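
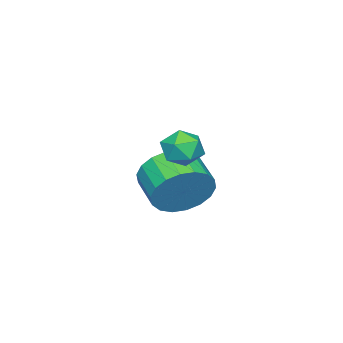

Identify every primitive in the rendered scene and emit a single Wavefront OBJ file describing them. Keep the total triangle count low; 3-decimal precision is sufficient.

v 1.417 -1.301 1.501
v 1.796 -1.322 0.908
v 1.004 -2.338 1.272
v 1.383 -2.359 0.679
v 1.706 -2.386 1.305
v 1.961 -1.745 1.446
v 0.839 -1.915 0.734
v 1.094 -1.274 0.875
v 1.439 -1.701 0.434
v 1.975 -1.992 0.787
v 0.825 -1.668 1.393
v 1.361 -1.959 1.746
v -1.369 -3.509 -2.22
v -0.658 -3.676 -1.452
v -1.359 -4.639 -1.012
v -2.071 -4.471 -1.78
v -0.956 -3.368 -1.254
v -1.657 -4.331 -0.814
v -1.335 -3.089 -1.248
v -2.037 -4.051 -0.807
v -1.722 -2.892 -1.433
v -2.423 -3.855 -0.993
v -2.038 -2.817 -1.775
v -2.74 -3.78 -1.335
v -2.223 -2.88 -2.205
v -2.924 -3.843 -1.765
v -2.238 -3.067 -2.638
v -2.939 -4.03 -2.197
v -2.081 -3.341 -2.988
v -2.782 -4.304 -2.548
v -1.783 -3.649 -3.186
v -2.484 -4.612 -2.746
v -1.403 -3.929 -3.193
v -2.105 -4.891 -2.752
v -1.017 -4.125 -3.007
v -1.718 -5.088 -2.567
v -0.7 -4.2 -2.665
v -1.402 -5.163 -2.225
v -0.516 -4.137 -2.235
v -1.217 -5.1 -1.795
v -0.501 -3.95 -1.803
v -1.202 -4.913 -1.362
f 1 12 6
f 1 6 2
f 1 2 8
f 1 8 11
f 1 11 12
f 2 6 10
f 6 12 5
f 12 11 3
f 11 8 7
f 8 2 9
f 4 10 5
f 4 5 3
f 4 3 7
f 4 7 9
f 4 9 10
f 5 10 6
f 3 5 12
f 7 3 11
f 9 7 8
f 10 9 2
f 14 13 17
f 14 17 15
f 15 17 18
f 15 18 16
f 17 13 19
f 17 19 18
f 18 19 20
f 18 20 16
f 19 13 21
f 19 21 20
f 20 21 22
f 20 22 16
f 21 13 23
f 21 23 22
f 22 23 24
f 22 24 16
f 23 13 25
f 23 25 24
f 24 25 26
f 24 26 16
f 25 13 27
f 25 27 26
f 26 27 28
f 26 28 16
f 27 13 29
f 27 29 28
f 28 29 30
f 28 30 16
f 29 13 31
f 29 31 30
f 30 31 32
f 30 32 16
f 31 13 33
f 31 33 32
f 32 33 34
f 32 34 16
f 33 13 35
f 33 35 34
f 34 35 36
f 34 36 16
f 35 13 37
f 35 37 36
f 36 37 38
f 36 38 16
f 37 13 39
f 37 39 38
f 38 39 40
f 38 40 16
f 39 13 41
f 39 41 40
f 40 41 42
f 40 42 16
f 41 13 14
f 41 14 42
f 42 14 15
f 42 15 16



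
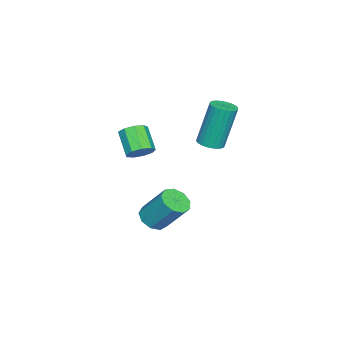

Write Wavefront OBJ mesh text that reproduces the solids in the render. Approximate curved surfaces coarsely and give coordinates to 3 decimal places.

v -0.736 -0.1 0.545
v -0.196 0.181 0.586
v -0.584 0.621 2.696
v -1.124 0.34 2.655
v -0.337 0.361 0.522
v -0.725 0.801 2.632
v -0.539 0.471 0.462
v -0.927 0.911 2.572
v -0.771 0.495 0.414
v -1.159 0.935 2.524
v -0.998 0.428 0.387
v -1.386 0.868 2.497
v -1.185 0.28 0.383
v -1.573 0.72 2.493
v -1.303 0.075 0.404
v -1.691 0.515 2.514
v -1.335 -0.157 0.447
v -1.723 0.283 2.557
v -1.276 -0.381 0.504
v -1.664 0.059 2.614
v -1.135 -0.561 0.568
v -1.523 -0.121 2.678
v -0.933 -0.671 0.628
v -1.321 -0.231 2.738
v -0.701 -0.695 0.676
v -1.089 -0.255 2.786
v -0.474 -0.628 0.703
v -0.862 -0.188 2.813
v -0.287 -0.48 0.707
v -0.675 -0.04 2.817
v -0.169 -0.275 0.686
v -0.557 0.165 2.796
v -0.137 -0.043 0.643
v -0.525 0.397 2.753
v 0.593 -2.129 -3.698
v 0.983 -1.663 -4.101
v 1.138 -0.584 -2.706
v 0.747 -1.051 -2.302
v 0.497 -1.551 -4.134
v 0.652 -0.473 -2.738
v 0.056 -1.71 -3.962
v 0.211 -0.632 -2.567
v -0.134 -2.065 -3.666
v 0.021 -0.987 -2.271
v 0.016 -2.45 -3.386
v 0.171 -1.372 -1.99
v 0.436 -2.685 -3.251
v 0.59 -1.606 -1.856
v 0.929 -2.659 -3.325
v 1.083 -1.581 -1.93
v 1.265 -2.386 -3.574
v 1.419 -1.308 -2.178
v 1.286 -1.992 -3.88
v 1.441 -0.914 -2.485
v 1.479 -2.326 0.7
v 1.841 -2.102 1.178
v 1.124 -2.73 2.017
v 0.761 -2.954 1.54
v 1.51 -1.827 1.1
v 0.792 -2.455 1.939
v 1.164 -1.786 0.835
v 0.446 -2.413 1.674
v 0.965 -1.997 0.507
v 0.248 -2.624 1.347
v 1.007 -2.362 0.27
v 0.289 -2.99 1.109
v 1.269 -2.711 0.234
v 0.552 -3.338 1.073
v 1.63 -2.879 0.416
v 0.912 -3.507 1.255
v 1.92 -2.789 0.731
v 1.202 -3.417 1.571
v 2.003 -2.482 1.032
v 1.286 -3.11 1.871
f 2 1 5
f 2 5 3
f 3 5 6
f 3 6 4
f 5 1 7
f 5 7 6
f 6 7 8
f 6 8 4
f 7 1 9
f 7 9 8
f 8 9 10
f 8 10 4
f 9 1 11
f 9 11 10
f 10 11 12
f 10 12 4
f 11 1 13
f 11 13 12
f 12 13 14
f 12 14 4
f 13 1 15
f 13 15 14
f 14 15 16
f 14 16 4
f 15 1 17
f 15 17 16
f 16 17 18
f 16 18 4
f 17 1 19
f 17 19 18
f 18 19 20
f 18 20 4
f 19 1 21
f 19 21 20
f 20 21 22
f 20 22 4
f 21 1 23
f 21 23 22
f 22 23 24
f 22 24 4
f 23 1 25
f 23 25 24
f 24 25 26
f 24 26 4
f 25 1 27
f 25 27 26
f 26 27 28
f 26 28 4
f 27 1 29
f 27 29 28
f 28 29 30
f 28 30 4
f 29 1 31
f 29 31 30
f 30 31 32
f 30 32 4
f 31 1 33
f 31 33 32
f 32 33 34
f 32 34 4
f 33 1 2
f 33 2 34
f 34 2 3
f 34 3 4
f 36 35 39
f 36 39 37
f 37 39 40
f 37 40 38
f 39 35 41
f 39 41 40
f 40 41 42
f 40 42 38
f 41 35 43
f 41 43 42
f 42 43 44
f 42 44 38
f 43 35 45
f 43 45 44
f 44 45 46
f 44 46 38
f 45 35 47
f 45 47 46
f 46 47 48
f 46 48 38
f 47 35 49
f 47 49 48
f 48 49 50
f 48 50 38
f 49 35 51
f 49 51 50
f 50 51 52
f 50 52 38
f 51 35 53
f 51 53 52
f 52 53 54
f 52 54 38
f 53 35 36
f 53 36 54
f 54 36 37
f 54 37 38
f 56 55 59
f 56 59 57
f 57 59 60
f 57 60 58
f 59 55 61
f 59 61 60
f 60 61 62
f 60 62 58
f 61 55 63
f 61 63 62
f 62 63 64
f 62 64 58
f 63 55 65
f 63 65 64
f 64 65 66
f 64 66 58
f 65 55 67
f 65 67 66
f 66 67 68
f 66 68 58
f 67 55 69
f 67 69 68
f 68 69 70
f 68 70 58
f 69 55 71
f 69 71 70
f 70 71 72
f 70 72 58
f 71 55 73
f 71 73 72
f 72 73 74
f 72 74 58
f 73 55 56
f 73 56 74
f 74 56 57
f 74 57 58



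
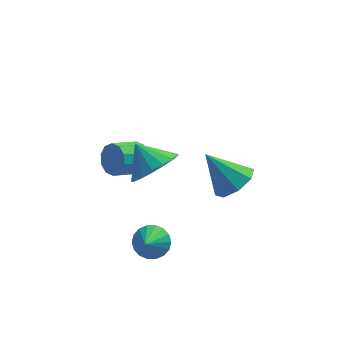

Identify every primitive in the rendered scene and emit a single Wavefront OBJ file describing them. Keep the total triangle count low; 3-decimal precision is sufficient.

v -1.363 -0.483 -3.426
v -0.709 -0.595 -3.334
v -1.597 -1.257 -2.694
v -0.769 -0.385 -3.132
v -0.947 -0.194 -2.987
v -1.207 -0.061 -2.93
v -1.499 -0.011 -2.971
v -1.763 -0.055 -3.101
v -1.948 -0.184 -3.297
v -2.017 -0.372 -3.517
v -1.957 -0.582 -3.72
v -1.779 -0.773 -3.865
v -1.518 -0.906 -3.922
v -1.227 -0.956 -3.881
v -0.963 -0.912 -3.75
v -0.778 -0.783 -3.555
v -1.694 3.845 -3.001
v -1.296 3.616 -2.512
v -2.169 3.087 -2.051
v -2.566 3.315 -2.539
v -1.453 3.98 -2.391
v -2.325 3.45 -1.929
v -1.701 4.292 -2.502
v -2.573 3.762 -2.04
v -1.947 4.433 -2.804
v -2.819 3.904 -2.342
v -2.096 4.35 -3.181
v -2.968 3.82 -2.719
v -2.091 4.073 -3.489
v -2.964 3.544 -3.028
v -1.935 3.71 -3.611
v -2.807 3.18 -3.149
v -1.687 3.398 -3.5
v -2.559 2.868 -3.038
v -1.441 3.256 -3.198
v -2.313 2.727 -2.736
v -1.292 3.34 -2.821
v -2.164 2.81 -2.359
v -1.209 -0.243 0.464
v -0.618 -0.485 1.153
v -1.831 0.383 1.216
v -0.44 -0.107 0.987
v -0.438 0.24 0.7
v -0.612 0.476 0.359
v -0.923 0.548 0.043
v -1.3 0.438 -0.178
v -1.656 0.173 -0.251
v -1.909 -0.188 -0.161
v -2.002 -0.561 0.072
v -1.913 -0.862 0.395
v -1.663 -1.02 0.734
v -1.309 -1.001 1.011
v -0.932 -0.807 1.162
v 1.448 0.256 -0.965
v 2.106 0.496 -0.518
v 0.492 0.664 0.225
v 1.867 0.967 -0.872
v 1.383 1.022 -1.279
v 0.937 0.628 -1.503
v 0.791 0.017 -1.411
v 1.029 -0.454 -1.058
v 1.513 -0.509 -0.651
v 1.959 -0.116 -0.427
f 2 1 4
f 2 4 3
f 4 1 5
f 4 5 3
f 5 1 6
f 5 6 3
f 6 1 7
f 6 7 3
f 7 1 8
f 7 8 3
f 8 1 9
f 8 9 3
f 9 1 10
f 9 10 3
f 10 1 11
f 10 11 3
f 11 1 12
f 11 12 3
f 12 1 13
f 12 13 3
f 13 1 14
f 13 14 3
f 14 1 15
f 14 15 3
f 15 1 16
f 15 16 3
f 16 1 2
f 16 2 3
f 18 17 21
f 18 21 19
f 19 21 22
f 19 22 20
f 21 17 23
f 21 23 22
f 22 23 24
f 22 24 20
f 23 17 25
f 23 25 24
f 24 25 26
f 24 26 20
f 25 17 27
f 25 27 26
f 26 27 28
f 26 28 20
f 27 17 29
f 27 29 28
f 28 29 30
f 28 30 20
f 29 17 31
f 29 31 30
f 30 31 32
f 30 32 20
f 31 17 33
f 31 33 32
f 32 33 34
f 32 34 20
f 33 17 35
f 33 35 34
f 34 35 36
f 34 36 20
f 35 17 37
f 35 37 36
f 36 37 38
f 36 38 20
f 37 17 18
f 37 18 38
f 38 18 19
f 38 19 20
f 40 39 42
f 40 42 41
f 42 39 43
f 42 43 41
f 43 39 44
f 43 44 41
f 44 39 45
f 44 45 41
f 45 39 46
f 45 46 41
f 46 39 47
f 46 47 41
f 47 39 48
f 47 48 41
f 48 39 49
f 48 49 41
f 49 39 50
f 49 50 41
f 50 39 51
f 50 51 41
f 51 39 52
f 51 52 41
f 52 39 53
f 52 53 41
f 53 39 40
f 53 40 41
f 55 54 57
f 55 57 56
f 57 54 58
f 57 58 56
f 58 54 59
f 58 59 56
f 59 54 60
f 59 60 56
f 60 54 61
f 60 61 56
f 61 54 62
f 61 62 56
f 62 54 63
f 62 63 56
f 63 54 55
f 63 55 56



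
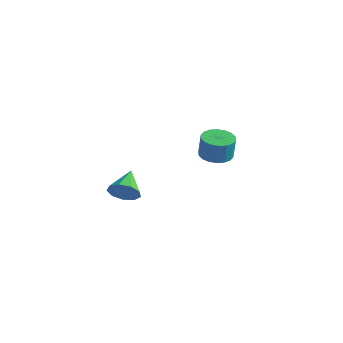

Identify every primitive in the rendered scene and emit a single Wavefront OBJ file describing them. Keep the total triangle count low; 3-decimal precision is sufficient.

v -3.183 -3.876 -2.582
v -2.759 -3.919 -1.978
v -3.737 -2.784 -2.118
v -2.524 -3.648 -2.336
v -2.598 -3.484 -2.809
v -2.946 -3.504 -3.176
v -3.405 -3.698 -3.266
v -3.76 -3.976 -3.035
v -3.845 -4.207 -2.593
v -3.621 -4.284 -2.146
v -3.192 -4.17 -1.903
v -3.029 2.015 -3.507
v -2.348 2.39 -3.574
v -2.29 2.479 -2.479
v -2.971 2.105 -2.413
v -2.579 2.648 -3.583
v -2.522 2.738 -2.488
v -2.9 2.782 -3.577
v -2.843 2.871 -2.482
v -3.246 2.763 -3.557
v -3.189 2.852 -2.462
v -3.549 2.596 -3.528
v -3.492 2.685 -2.433
v -3.749 2.314 -3.494
v -3.692 2.404 -2.399
v -3.806 1.973 -3.463
v -3.749 2.063 -2.368
v -3.71 1.641 -3.441
v -3.652 1.73 -2.346
v -3.478 1.382 -3.432
v -3.421 1.472 -2.337
v -3.157 1.249 -3.438
v -3.1 1.338 -2.343
v -2.811 1.268 -3.458
v -2.754 1.357 -2.363
v -2.508 1.435 -3.487
v -2.451 1.524 -2.392
v -2.308 1.716 -3.521
v -2.251 1.806 -2.426
v -2.251 2.057 -3.552
v -2.194 2.147 -2.457
f 2 1 4
f 2 4 3
f 4 1 5
f 4 5 3
f 5 1 6
f 5 6 3
f 6 1 7
f 6 7 3
f 7 1 8
f 7 8 3
f 8 1 9
f 8 9 3
f 9 1 10
f 9 10 3
f 10 1 11
f 10 11 3
f 11 1 2
f 11 2 3
f 13 12 16
f 13 16 14
f 14 16 17
f 14 17 15
f 16 12 18
f 16 18 17
f 17 18 19
f 17 19 15
f 18 12 20
f 18 20 19
f 19 20 21
f 19 21 15
f 20 12 22
f 20 22 21
f 21 22 23
f 21 23 15
f 22 12 24
f 22 24 23
f 23 24 25
f 23 25 15
f 24 12 26
f 24 26 25
f 25 26 27
f 25 27 15
f 26 12 28
f 26 28 27
f 27 28 29
f 27 29 15
f 28 12 30
f 28 30 29
f 29 30 31
f 29 31 15
f 30 12 32
f 30 32 31
f 31 32 33
f 31 33 15
f 32 12 34
f 32 34 33
f 33 34 35
f 33 35 15
f 34 12 36
f 34 36 35
f 35 36 37
f 35 37 15
f 36 12 38
f 36 38 37
f 37 38 39
f 37 39 15
f 38 12 40
f 38 40 39
f 39 40 41
f 39 41 15
f 40 12 13
f 40 13 41
f 41 13 14
f 41 14 15



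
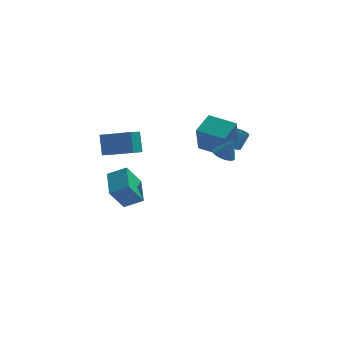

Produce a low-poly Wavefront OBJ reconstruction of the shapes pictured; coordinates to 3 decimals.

v 2.64 1.672 1.203
v 3.15 1.635 0.89
v 3.691 2.37 1.685
v 3.18 2.408 1.997
v 2.956 1.921 0.758
v 3.497 2.656 1.552
v 2.64 2.113 0.795
v 3.181 2.848 1.59
v 2.325 2.136 0.988
v 2.866 2.871 1.783
v 2.129 1.982 1.263
v 2.67 2.717 2.058
v 2.129 1.71 1.515
v 2.67 2.445 2.31
v 2.323 1.424 1.648
v 2.864 2.159 2.442
v 2.639 1.232 1.61
v 3.18 1.967 2.405
v 2.954 1.209 1.417
v 3.495 1.944 2.212
v 3.15 1.363 1.142
v 3.691 2.098 1.937
v 2.153 -0.636 1.491
v 1.976 -1.561 3.368
v 0.6 0.232 1.772
v 0.423 -0.694 3.649
v 2.937 0.554 2.151
v 2.76 -0.372 4.028
v 1.384 1.421 2.432
v 1.207 0.496 4.309
v -3.399 2.504 -2.594
v -3.52 4.347 -1.881
v -4.592 2.662 -3.205
v -4.713 4.505 -2.492
v -2.527 3.155 -4.128
v -2.648 4.998 -3.415
v -3.72 3.313 -4.739
v -3.841 5.156 -4.026
v -3.186 -4.311 3.734
v -3.311 -3.65 5.007
v -4.916 -3.536 3.162
v -5.041 -2.874 4.435
v -2.679 -3.466 3.345
v -2.804 -2.804 4.618
v -4.409 -2.69 2.773
v -4.534 -2.029 4.046
v 1.875 -2.774 2.716
v 2.516 -2.64 2.416
v 2.445 -2.846 3.904
v 2.407 -2.347 2.486
v 2.192 -2.138 2.602
v 1.915 -2.056 2.74
v 1.63 -2.116 2.873
v 1.393 -2.306 2.975
v 1.252 -2.589 3.026
v 1.234 -2.909 3.015
v 1.343 -3.202 2.945
v 1.557 -3.411 2.83
v 1.835 -3.493 2.692
v 2.12 -3.433 2.559
v 2.356 -3.243 2.457
v 2.498 -2.96 2.406
f 2 1 5
f 2 5 3
f 3 5 6
f 3 6 4
f 5 1 7
f 5 7 6
f 6 7 8
f 6 8 4
f 7 1 9
f 7 9 8
f 8 9 10
f 8 10 4
f 9 1 11
f 9 11 10
f 10 11 12
f 10 12 4
f 11 1 13
f 11 13 12
f 12 13 14
f 12 14 4
f 13 1 15
f 13 15 14
f 14 15 16
f 14 16 4
f 15 1 17
f 15 17 16
f 16 17 18
f 16 18 4
f 17 1 19
f 17 19 18
f 18 19 20
f 18 20 4
f 19 1 21
f 19 21 20
f 20 21 22
f 20 22 4
f 21 1 2
f 21 2 22
f 22 2 3
f 22 3 4
f 24 26 23
f 27 24 23
f 23 26 25
f 25 27 23
f 24 30 26
f 28 24 27
f 28 30 24
f 26 30 25
f 29 27 25
f 25 30 29
f 29 28 27
f 30 28 29
f 32 34 31
f 35 32 31
f 31 34 33
f 33 35 31
f 32 38 34
f 36 32 35
f 36 38 32
f 34 38 33
f 37 35 33
f 33 38 37
f 37 36 35
f 38 36 37
f 40 42 39
f 43 40 39
f 39 42 41
f 41 43 39
f 40 46 42
f 44 40 43
f 44 46 40
f 42 46 41
f 45 43 41
f 41 46 45
f 45 44 43
f 46 44 45
f 48 47 50
f 48 50 49
f 50 47 51
f 50 51 49
f 51 47 52
f 51 52 49
f 52 47 53
f 52 53 49
f 53 47 54
f 53 54 49
f 54 47 55
f 54 55 49
f 55 47 56
f 55 56 49
f 56 47 57
f 56 57 49
f 57 47 58
f 57 58 49
f 58 47 59
f 58 59 49
f 59 47 60
f 59 60 49
f 60 47 61
f 60 61 49
f 61 47 62
f 61 62 49
f 62 47 48
f 62 48 49



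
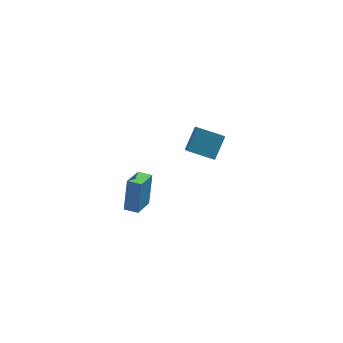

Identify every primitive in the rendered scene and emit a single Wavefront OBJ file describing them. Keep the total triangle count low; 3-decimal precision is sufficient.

v -3.896 -4.635 -0.052
v -3.645 -3.938 1.881
v -3.202 -3.394 -0.589
v -2.951 -2.697 1.344
v -3.129 -5.043 -0.004
v -2.878 -4.346 1.929
v -2.435 -3.802 -0.541
v -2.184 -3.105 1.392
v 1.918 3.272 -4.169
v 1.998 2.638 -3.64
v 0.28 3.635 -3.49
v 0.36 3.001 -2.96
v 2.64 4.339 -3
v 2.72 3.705 -2.47
v 1.002 4.702 -2.32
v 1.082 4.068 -1.791
f 2 4 1
f 5 2 1
f 1 4 3
f 3 5 1
f 2 8 4
f 6 2 5
f 6 8 2
f 4 8 3
f 7 5 3
f 3 8 7
f 7 6 5
f 8 6 7
f 10 12 9
f 13 10 9
f 9 12 11
f 11 13 9
f 10 16 12
f 14 10 13
f 14 16 10
f 12 16 11
f 15 13 11
f 11 16 15
f 15 14 13
f 16 14 15



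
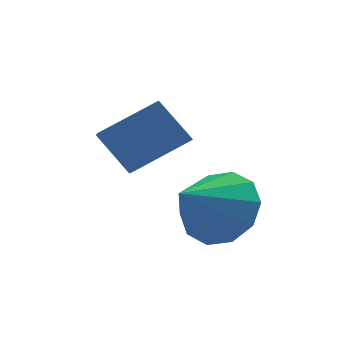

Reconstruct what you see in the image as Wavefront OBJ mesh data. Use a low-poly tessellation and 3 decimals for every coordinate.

v 0.417 -0.415 4.095
v 1.638 -0.017 4.789
v 0.391 0.42 3.663
v 1.612 0.817 4.357
v 1.068 -0.857 3.203
v 2.289 -0.46 3.897
v 1.042 -0.023 2.771
v 2.263 0.375 3.465
v 2.738 -1.679 2.588
v 3.311 -2.403 2.482
v 1.902 -2.461 3.412
v 3.485 -2.105 2.942
v 3.373 -1.644 3.266
v 3.019 -1.196 3.331
v 2.557 -0.933 3.113
v 2.164 -0.955 2.694
v 1.99 -1.253 2.234
v 2.102 -1.714 1.91
v 2.457 -2.162 1.845
v 2.918 -2.425 2.063
f 2 4 1
f 5 2 1
f 1 4 3
f 3 5 1
f 2 8 4
f 6 2 5
f 6 8 2
f 4 8 3
f 7 5 3
f 3 8 7
f 7 6 5
f 8 6 7
f 10 9 12
f 10 12 11
f 12 9 13
f 12 13 11
f 13 9 14
f 13 14 11
f 14 9 15
f 14 15 11
f 15 9 16
f 15 16 11
f 16 9 17
f 16 17 11
f 17 9 18
f 17 18 11
f 18 9 19
f 18 19 11
f 19 9 20
f 19 20 11
f 20 9 10
f 20 10 11



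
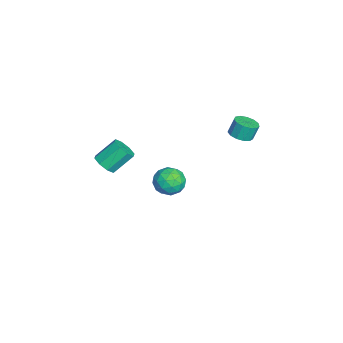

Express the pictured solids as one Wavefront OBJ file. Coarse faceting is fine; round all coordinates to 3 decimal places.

v 1.23 0.264 -1.194
v 1.897 0.376 -1.9
v 1.123 -1.276 -1.54
v 1.79 -1.164 -2.246
v 2.052 -1.083 -1.307
v 2.119 -0.131 -1.093
v 0.901 -0.769 -2.347
v 0.968 0.183 -2.133
v 1.695 -0.263 -2.612
v 2.406 -0.456 -1.97
v 0.614 -0.444 -1.47
v 1.325 -0.637 -0.828
v 1.573 0.455 -1.517
v 1.447 -1.355 -1.923
v 1.601 -1.307 -1.371
v 1.994 -1.242 -1.786
v 1.703 0.157 -1.043
v 2.095 0.223 -1.457
v 2.186 -0.634 -1.109
v 0.925 -1.123 -1.983
v 1.317 -1.057 -2.397
v 1.026 0.342 -1.654
v 1.419 0.407 -2.069
v 0.834 -0.266 -2.331
v 1.846 0.146 -2.35
v 1.783 -0.76 -2.553
v 1.261 -0.528 -2.613
v 1.3 0.032 -2.487
v 2.264 0.032 -1.972
v 2.201 -0.874 -2.176
v 2.355 -0.826 -1.624
v 2.394 -0.266 -1.498
v 2.145 -0.344 -2.391
v 0.819 -0.026 -1.264
v 0.756 -0.932 -1.468
v 0.626 -0.634 -1.942
v 0.665 -0.074 -1.816
v 1.237 -0.14 -0.887
v 1.174 -1.046 -1.09
v 1.72 -0.932 -0.953
v 1.759 -0.372 -0.827
v 0.875 -0.556 -1.049
v -3.893 3.472 -1.953
v -3.145 3.648 -1.9
v -3.299 4.004 -0.914
v -4.047 3.828 -0.967
v -3.343 4.001 -2.058
v -3.497 4.356 -1.071
v -3.715 4.185 -2.183
v -3.869 4.541 -1.196
v -4.144 4.144 -2.234
v -4.298 4.499 -1.248
v -4.493 3.889 -2.197
v -4.647 4.244 -1.21
v -4.652 3.502 -2.082
v -4.805 3.857 -1.095
v -4.57 3.105 -1.926
v -4.723 3.461 -0.94
v -4.273 2.825 -1.779
v -4.426 3.181 -0.793
v -3.855 2.751 -1.687
v -4.009 3.106 -0.701
v -3.45 2.905 -1.68
v -3.603 3.261 -0.693
v -3.185 3.24 -1.759
v -3.339 3.595 -0.773
v -3.174 -4.24 -4.084
v -2.571 -4.487 -3.602
v -3.003 -3.347 -2.475
v -3.606 -3.1 -2.956
v -2.395 -4.036 -3.99
v -2.828 -2.897 -2.863
v -2.676 -3.705 -4.433
v -3.108 -2.566 -3.306
v -3.248 -3.687 -4.671
v -3.68 -2.547 -3.544
v -3.777 -3.993 -4.565
v -4.209 -2.853 -3.438
v -3.952 -4.443 -4.177
v -4.385 -3.304 -3.05
v -3.672 -4.774 -3.734
v -4.104 -3.635 -2.607
v -3.1 -4.793 -3.496
v -3.532 -3.653 -2.369
f 1 38 17
f 38 12 41
f 17 41 6
f 38 41 17
f 1 17 13
f 17 6 18
f 13 18 2
f 17 18 13
f 1 13 22
f 13 2 23
f 22 23 8
f 13 23 22
f 1 22 34
f 22 8 37
f 34 37 11
f 22 37 34
f 1 34 38
f 34 11 42
f 38 42 12
f 34 42 38
f 2 18 29
f 18 6 32
f 29 32 10
f 18 32 29
f 6 41 19
f 41 12 40
f 19 40 5
f 41 40 19
f 12 42 39
f 42 11 35
f 39 35 3
f 42 35 39
f 11 37 36
f 37 8 24
f 36 24 7
f 37 24 36
f 8 23 28
f 23 2 25
f 28 25 9
f 23 25 28
f 4 30 16
f 30 10 31
f 16 31 5
f 30 31 16
f 4 16 14
f 16 5 15
f 14 15 3
f 16 15 14
f 4 14 21
f 14 3 20
f 21 20 7
f 14 20 21
f 4 21 26
f 21 7 27
f 26 27 9
f 21 27 26
f 4 26 30
f 26 9 33
f 30 33 10
f 26 33 30
f 5 31 19
f 31 10 32
f 19 32 6
f 31 32 19
f 3 15 39
f 15 5 40
f 39 40 12
f 15 40 39
f 7 20 36
f 20 3 35
f 36 35 11
f 20 35 36
f 9 27 28
f 27 7 24
f 28 24 8
f 27 24 28
f 10 33 29
f 33 9 25
f 29 25 2
f 33 25 29
f 44 43 47
f 44 47 45
f 45 47 48
f 45 48 46
f 47 43 49
f 47 49 48
f 48 49 50
f 48 50 46
f 49 43 51
f 49 51 50
f 50 51 52
f 50 52 46
f 51 43 53
f 51 53 52
f 52 53 54
f 52 54 46
f 53 43 55
f 53 55 54
f 54 55 56
f 54 56 46
f 55 43 57
f 55 57 56
f 56 57 58
f 56 58 46
f 57 43 59
f 57 59 58
f 58 59 60
f 58 60 46
f 59 43 61
f 59 61 60
f 60 61 62
f 60 62 46
f 61 43 63
f 61 63 62
f 62 63 64
f 62 64 46
f 63 43 65
f 63 65 64
f 64 65 66
f 64 66 46
f 65 43 44
f 65 44 66
f 66 44 45
f 66 45 46
f 68 67 71
f 68 71 69
f 69 71 72
f 69 72 70
f 71 67 73
f 71 73 72
f 72 73 74
f 72 74 70
f 73 67 75
f 73 75 74
f 74 75 76
f 74 76 70
f 75 67 77
f 75 77 76
f 76 77 78
f 76 78 70
f 77 67 79
f 77 79 78
f 78 79 80
f 78 80 70
f 79 67 81
f 79 81 80
f 80 81 82
f 80 82 70
f 81 67 83
f 81 83 82
f 82 83 84
f 82 84 70
f 83 67 68
f 83 68 84
f 84 68 69
f 84 69 70



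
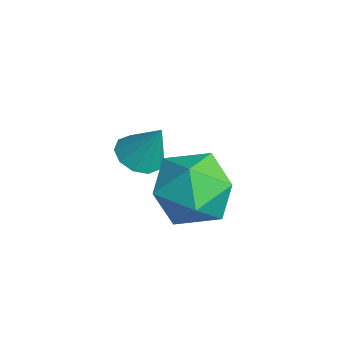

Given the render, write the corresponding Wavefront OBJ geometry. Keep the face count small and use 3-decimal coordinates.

v 0.387 4.826 -2.522
v 1.228 4.46 -1.735
v -0.228 2.98 -2.725
v 0.613 2.614 -1.938
v -0.322 3.279 -1.557
v 0.058 4.42 -1.432
v 0.942 3.02 -3.028
v 1.322 4.161 -2.903
v 1.571 3.343 -2.048
v 0.79 3.503 -1.138
v 0.21 3.937 -3.322
v -0.571 4.097 -2.412
v -1.978 3.297 -2.756
v -1.474 3.676 -3.084
v -1.522 3.743 -1.544
v -1.83 3.93 -3.044
v -2.242 3.942 -2.894
v -2.553 3.708 -2.691
v -2.644 3.317 -2.513
v -2.481 2.919 -2.429
v -2.125 2.665 -2.469
v -1.713 2.653 -2.619
v -1.402 2.887 -2.822
v -1.311 3.278 -3
f 1 12 6
f 1 6 2
f 1 2 8
f 1 8 11
f 1 11 12
f 2 6 10
f 6 12 5
f 12 11 3
f 11 8 7
f 8 2 9
f 4 10 5
f 4 5 3
f 4 3 7
f 4 7 9
f 4 9 10
f 5 10 6
f 3 5 12
f 7 3 11
f 9 7 8
f 10 9 2
f 14 13 16
f 14 16 15
f 16 13 17
f 16 17 15
f 17 13 18
f 17 18 15
f 18 13 19
f 18 19 15
f 19 13 20
f 19 20 15
f 20 13 21
f 20 21 15
f 21 13 22
f 21 22 15
f 22 13 23
f 22 23 15
f 23 13 24
f 23 24 15
f 24 13 14
f 24 14 15



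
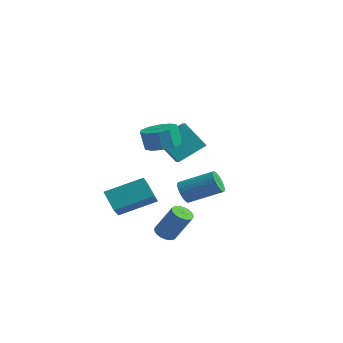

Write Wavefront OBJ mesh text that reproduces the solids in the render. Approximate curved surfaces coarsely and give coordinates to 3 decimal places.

v 3.139 -3.251 3.336
v 3.959 -2.924 3.556
v 3.701 -2.981 4.603
v 2.881 -3.309 4.384
v 3.609 -2.488 3.494
v 3.351 -2.546 4.541
v 3.079 -2.344 3.372
v 2.821 -2.401 4.419
v 2.572 -2.546 3.236
v 2.315 -2.604 4.283
v 2.282 -3.018 3.138
v 2.024 -3.076 4.186
v 2.319 -3.579 3.117
v 2.061 -3.636 4.164
v 2.669 -4.014 3.179
v 2.411 -4.072 4.226
v 3.199 -4.159 3.301
v 2.941 -4.216 4.348
v 3.705 -3.956 3.437
v 3.448 -4.014 4.484
v 3.996 -3.484 3.534
v 3.738 -3.542 4.582
v -1.17 -2.486 -1.63
v -0.448 -3.577 -0.674
v 0.064 -0.962 -0.822
v 0.785 -2.053 0.134
v -0.305 -2.707 -2.534
v 0.416 -3.798 -1.578
v 0.928 -1.183 -1.726
v 1.65 -2.274 -0.77
v -0.012 1.818 -2.427
v 0.388 1.731 -3.007
v 1.852 2.774 -2.153
v 1.452 2.862 -1.573
v 0.255 1.967 -3.067
v 1.72 3.01 -2.214
v 0.082 2.18 -3.03
v 1.547 3.223 -2.177
v -0.105 2.338 -2.902
v 1.359 3.381 -2.049
v -0.279 2.417 -2.701
v 1.186 3.46 -1.848
v -0.412 2.405 -2.458
v 1.053 3.448 -1.605
v -0.484 2.303 -2.21
v 0.981 3.346 -1.357
v -0.484 2.128 -1.996
v 0.981 3.171 -1.143
v -0.412 1.906 -1.847
v 1.052 2.949 -0.993
v -0.28 1.67 -1.786
v 1.185 2.713 -0.933
v -0.107 1.457 -1.823
v 1.358 2.5 -0.97
v 0.081 1.299 -1.951
v 1.545 2.342 -1.098
v 0.254 1.22 -2.152
v 1.719 2.263 -1.299
v 0.387 1.232 -2.395
v 1.852 2.275 -1.542
v 0.459 1.334 -2.643
v 1.924 2.377 -1.79
v 0.459 1.509 -2.857
v 1.924 2.552 -2.004
v 0.466 -0.68 2.193
v 1.107 0.648 3.078
v -0.208 -0.107 1.821
v 0.433 1.221 2.706
v 1.527 -0.301 0.854
v 2.168 1.027 1.739
v 0.853 0.272 0.482
v 1.494 1.6 1.367
v 2.072 -1.946 -3.289
v 2.59 -2.098 -3.551
v 3.465 -1.806 -1.994
v 2.948 -1.654 -1.731
v 2.572 -1.814 -3.594
v 3.447 -1.522 -2.037
v 2.439 -1.561 -3.567
v 3.314 -1.269 -2.01
v 2.222 -1.396 -3.476
v 3.098 -1.104 -1.919
v 1.971 -1.357 -3.342
v 2.846 -1.065 -1.785
v 1.743 -1.453 -3.196
v 2.619 -1.161 -1.639
v 1.591 -1.662 -3.071
v 2.466 -1.37 -1.514
v 1.549 -1.936 -2.996
v 2.424 -1.644 -1.439
v 1.626 -2.212 -2.988
v 2.502 -1.92 -1.431
v 1.806 -2.427 -3.049
v 2.682 -2.135 -1.492
v 2.047 -2.532 -3.165
v 2.923 -2.241 -1.607
v 2.294 -2.503 -3.309
v 3.169 -2.211 -1.752
v 2.49 -2.346 -3.448
v 3.365 -2.054 -1.891
f 2 1 5
f 2 5 3
f 3 5 6
f 3 6 4
f 5 1 7
f 5 7 6
f 6 7 8
f 6 8 4
f 7 1 9
f 7 9 8
f 8 9 10
f 8 10 4
f 9 1 11
f 9 11 10
f 10 11 12
f 10 12 4
f 11 1 13
f 11 13 12
f 12 13 14
f 12 14 4
f 13 1 15
f 13 15 14
f 14 15 16
f 14 16 4
f 15 1 17
f 15 17 16
f 16 17 18
f 16 18 4
f 17 1 19
f 17 19 18
f 18 19 20
f 18 20 4
f 19 1 21
f 19 21 20
f 20 21 22
f 20 22 4
f 21 1 2
f 21 2 22
f 22 2 3
f 22 3 4
f 24 26 23
f 27 24 23
f 23 26 25
f 25 27 23
f 24 30 26
f 28 24 27
f 28 30 24
f 26 30 25
f 29 27 25
f 25 30 29
f 29 28 27
f 30 28 29
f 32 31 35
f 32 35 33
f 33 35 36
f 33 36 34
f 35 31 37
f 35 37 36
f 36 37 38
f 36 38 34
f 37 31 39
f 37 39 38
f 38 39 40
f 38 40 34
f 39 31 41
f 39 41 40
f 40 41 42
f 40 42 34
f 41 31 43
f 41 43 42
f 42 43 44
f 42 44 34
f 43 31 45
f 43 45 44
f 44 45 46
f 44 46 34
f 45 31 47
f 45 47 46
f 46 47 48
f 46 48 34
f 47 31 49
f 47 49 48
f 48 49 50
f 48 50 34
f 49 31 51
f 49 51 50
f 50 51 52
f 50 52 34
f 51 31 53
f 51 53 52
f 52 53 54
f 52 54 34
f 53 31 55
f 53 55 54
f 54 55 56
f 54 56 34
f 55 31 57
f 55 57 56
f 56 57 58
f 56 58 34
f 57 31 59
f 57 59 58
f 58 59 60
f 58 60 34
f 59 31 61
f 59 61 60
f 60 61 62
f 60 62 34
f 61 31 63
f 61 63 62
f 62 63 64
f 62 64 34
f 63 31 32
f 63 32 64
f 64 32 33
f 64 33 34
f 66 68 65
f 69 66 65
f 65 68 67
f 67 69 65
f 66 72 68
f 70 66 69
f 70 72 66
f 68 72 67
f 71 69 67
f 67 72 71
f 71 70 69
f 72 70 71
f 74 73 77
f 74 77 75
f 75 77 78
f 75 78 76
f 77 73 79
f 77 79 78
f 78 79 80
f 78 80 76
f 79 73 81
f 79 81 80
f 80 81 82
f 80 82 76
f 81 73 83
f 81 83 82
f 82 83 84
f 82 84 76
f 83 73 85
f 83 85 84
f 84 85 86
f 84 86 76
f 85 73 87
f 85 87 86
f 86 87 88
f 86 88 76
f 87 73 89
f 87 89 88
f 88 89 90
f 88 90 76
f 89 73 91
f 89 91 90
f 90 91 92
f 90 92 76
f 91 73 93
f 91 93 92
f 92 93 94
f 92 94 76
f 93 73 95
f 93 95 94
f 94 95 96
f 94 96 76
f 95 73 97
f 95 97 96
f 96 97 98
f 96 98 76
f 97 73 99
f 97 99 98
f 98 99 100
f 98 100 76
f 99 73 74
f 99 74 100
f 100 74 75
f 100 75 76



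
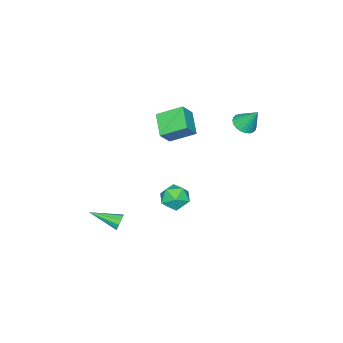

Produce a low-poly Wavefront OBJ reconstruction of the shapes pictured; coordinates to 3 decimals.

v 3.147 -1.404 -4.281
v 3.476 -1.41 -4.734
v 3.893 -3.036 -3.719
v 3.653 -1.23 -4.446
v 3.594 -1.131 -4.081
v 3.326 -1.16 -3.809
v 2.974 -1.303 -3.758
v 2.703 -1.493 -3.951
v 2.641 -1.642 -4.299
v 2.815 -1.679 -4.638
v 3.145 -1.587 -4.81
v -0 0.674 -2.309
v 0.894 0.824 -2.702
v -0.394 -0.244 -3.558
v 0.5 -0.094 -3.951
v 0.406 -0.637 -3.131
v 0.65 -0.07 -2.359
v -0.15 0.65 -3.901
v 0.094 1.217 -3.129
v 0.802 0.81 -3.686
v 1.145 0.014 -3.21
v -0.645 0.566 -3.05
v -0.302 -0.23 -2.574
v -1.976 3.434 3.315
v -1.629 4.009 2.958
v -2.044 4.266 4.585
v -1.914 4.07 2.902
v -2.208 4.034 2.91
v -2.467 3.907 2.979
v -2.651 3.709 3.099
v -2.733 3.468 3.252
v -2.699 3.222 3.415
v -2.555 3.009 3.562
v -2.323 2.86 3.672
v -2.038 2.799 3.727
v -1.744 2.834 3.719
v -1.485 2.961 3.65
v -1.301 3.16 3.53
v -1.219 3.401 3.377
v -1.253 3.646 3.215
v -1.397 3.86 3.067
v -1.815 -0.047 2.853
v -1.037 -0.133 3.749
v -0.806 1.005 2.079
v -0.028 0.919 2.975
v -1.052 -1.359 2.065
v -0.274 -1.445 2.961
v -0.043 -0.307 1.291
v 0.735 -0.393 2.187
f 2 1 4
f 2 4 3
f 4 1 5
f 4 5 3
f 5 1 6
f 5 6 3
f 6 1 7
f 6 7 3
f 7 1 8
f 7 8 3
f 8 1 9
f 8 9 3
f 9 1 10
f 9 10 3
f 10 1 11
f 10 11 3
f 11 1 2
f 11 2 3
f 12 23 17
f 12 17 13
f 12 13 19
f 12 19 22
f 12 22 23
f 13 17 21
f 17 23 16
f 23 22 14
f 22 19 18
f 19 13 20
f 15 21 16
f 15 16 14
f 15 14 18
f 15 18 20
f 15 20 21
f 16 21 17
f 14 16 23
f 18 14 22
f 20 18 19
f 21 20 13
f 25 24 27
f 25 27 26
f 27 24 28
f 27 28 26
f 28 24 29
f 28 29 26
f 29 24 30
f 29 30 26
f 30 24 31
f 30 31 26
f 31 24 32
f 31 32 26
f 32 24 33
f 32 33 26
f 33 24 34
f 33 34 26
f 34 24 35
f 34 35 26
f 35 24 36
f 35 36 26
f 36 24 37
f 36 37 26
f 37 24 38
f 37 38 26
f 38 24 39
f 38 39 26
f 39 24 40
f 39 40 26
f 40 24 41
f 40 41 26
f 41 24 25
f 41 25 26
f 43 45 42
f 46 43 42
f 42 45 44
f 44 46 42
f 43 49 45
f 47 43 46
f 47 49 43
f 45 49 44
f 48 46 44
f 44 49 48
f 48 47 46
f 49 47 48



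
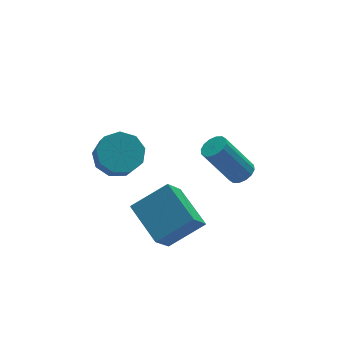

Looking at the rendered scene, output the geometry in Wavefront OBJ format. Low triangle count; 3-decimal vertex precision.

v -0.187 -1.306 0.088
v 0.164 -0.812 0.156
v -0.862 -0.32 1.861
v -1.213 -0.814 1.792
v -0.08 -0.715 -0.019
v -1.106 -0.223 1.686
v -0.353 -0.776 -0.165
v -1.379 -0.284 1.54
v -0.581 -0.98 -0.244
v -1.608 -0.488 1.461
v -0.704 -1.27 -0.234
v -1.73 -0.778 1.471
v -0.688 -1.571 -0.138
v -1.714 -1.079 1.567
v -0.538 -1.8 0.019
v -1.564 -1.308 1.724
v -0.294 -1.897 0.194
v -1.32 -1.405 1.899
v -0.021 -1.836 0.34
v -1.047 -1.344 2.045
v 0.208 -1.632 0.419
v -0.819 -1.14 2.124
v 0.33 -1.342 0.409
v -0.696 -0.85 2.114
v 0.314 -1.041 0.313
v -0.712 -0.549 2.018
v -3.782 2.953 -1.073
v -2.92 3.373 -0.696
v -2.976 2.766 0.109
v -3.838 2.347 -0.267
v -3.482 3.73 -0.467
v -3.538 3.123 0.339
v -4.184 3.724 -0.52
v -4.241 3.117 0.285
v -4.699 3.357 -0.833
v -4.755 2.75 -0.027
v -4.784 2.801 -1.257
v -4.84 2.195 -0.452
v -4.4 2.317 -1.595
v -4.456 1.71 -0.79
v -3.727 2.13 -1.689
v -3.784 1.523 -0.884
v -3.08 2.329 -1.494
v -3.136 1.722 -0.689
v -2.761 2.819 -1.102
v -2.817 2.213 -0.297
v -3.813 -2.211 -2.393
v -4.657 -2.834 -1.132
v -4.067 -0.379 -1.658
v -4.91 -1.002 -0.397
v -2.27 -2.378 -1.443
v -3.113 -3.001 -0.182
v -2.523 -0.546 -0.708
v -3.367 -1.169 0.553
f 2 1 5
f 2 5 3
f 3 5 6
f 3 6 4
f 5 1 7
f 5 7 6
f 6 7 8
f 6 8 4
f 7 1 9
f 7 9 8
f 8 9 10
f 8 10 4
f 9 1 11
f 9 11 10
f 10 11 12
f 10 12 4
f 11 1 13
f 11 13 12
f 12 13 14
f 12 14 4
f 13 1 15
f 13 15 14
f 14 15 16
f 14 16 4
f 15 1 17
f 15 17 16
f 16 17 18
f 16 18 4
f 17 1 19
f 17 19 18
f 18 19 20
f 18 20 4
f 19 1 21
f 19 21 20
f 20 21 22
f 20 22 4
f 21 1 23
f 21 23 22
f 22 23 24
f 22 24 4
f 23 1 25
f 23 25 24
f 24 25 26
f 24 26 4
f 25 1 2
f 25 2 26
f 26 2 3
f 26 3 4
f 28 27 31
f 28 31 29
f 29 31 32
f 29 32 30
f 31 27 33
f 31 33 32
f 32 33 34
f 32 34 30
f 33 27 35
f 33 35 34
f 34 35 36
f 34 36 30
f 35 27 37
f 35 37 36
f 36 37 38
f 36 38 30
f 37 27 39
f 37 39 38
f 38 39 40
f 38 40 30
f 39 27 41
f 39 41 40
f 40 41 42
f 40 42 30
f 41 27 43
f 41 43 42
f 42 43 44
f 42 44 30
f 43 27 45
f 43 45 44
f 44 45 46
f 44 46 30
f 45 27 28
f 45 28 46
f 46 28 29
f 46 29 30
f 48 50 47
f 51 48 47
f 47 50 49
f 49 51 47
f 48 54 50
f 52 48 51
f 52 54 48
f 50 54 49
f 53 51 49
f 49 54 53
f 53 52 51
f 54 52 53



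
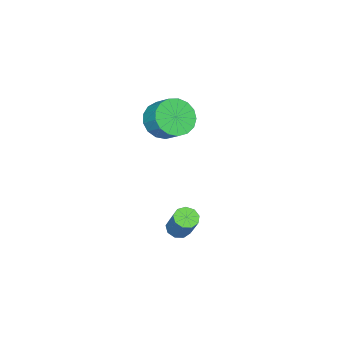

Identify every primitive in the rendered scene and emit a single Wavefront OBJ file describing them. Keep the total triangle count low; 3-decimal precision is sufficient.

v 2.783 3.236 -4.089
v 3.326 3.016 -4.156
v 3.78 3.724 -2.819
v 3.237 3.944 -2.751
v 3.299 3.375 -4.338
v 3.753 4.084 -3
v 3.031 3.669 -4.403
v 3.485 4.378 -3.065
v 2.647 3.761 -4.321
v 3.1 4.469 -2.983
v 2.326 3.606 -4.13
v 2.78 4.315 -2.793
v 2.219 3.279 -3.92
v 2.673 3.987 -2.583
v 2.376 2.931 -3.789
v 2.83 3.639 -2.452
v 2.724 2.726 -3.798
v 3.178 3.434 -2.461
v 3.099 2.759 -3.943
v 3.553 3.468 -2.606
v 1.259 1.394 1.401
v 1.767 1.859 0.649
v 2.049 2.712 1.367
v 1.541 2.246 2.119
v 1.315 2.039 0.613
v 1.596 2.892 1.331
v 0.849 2.071 0.758
v 1.131 2.924 1.476
v 0.478 1.948 1.049
v 0.76 2.8 1.768
v 0.286 1.697 1.422
v 0.567 2.55 2.14
v 0.316 1.378 1.79
v 0.598 2.23 2.508
v 0.563 1.061 2.068
v 0.845 1.914 2.786
v 0.969 0.821 2.194
v 1.251 1.674 2.912
v 1.442 0.713 2.138
v 1.723 1.565 2.856
v 1.872 0.76 1.913
v 2.154 1.612 2.631
v 2.163 0.952 1.571
v 2.444 1.805 2.289
v 2.246 1.245 1.19
v 2.528 2.098 1.908
v 2.103 1.573 0.857
v 2.385 2.426 1.575
f 2 1 5
f 2 5 3
f 3 5 6
f 3 6 4
f 5 1 7
f 5 7 6
f 6 7 8
f 6 8 4
f 7 1 9
f 7 9 8
f 8 9 10
f 8 10 4
f 9 1 11
f 9 11 10
f 10 11 12
f 10 12 4
f 11 1 13
f 11 13 12
f 12 13 14
f 12 14 4
f 13 1 15
f 13 15 14
f 14 15 16
f 14 16 4
f 15 1 17
f 15 17 16
f 16 17 18
f 16 18 4
f 17 1 19
f 17 19 18
f 18 19 20
f 18 20 4
f 19 1 2
f 19 2 20
f 20 2 3
f 20 3 4
f 22 21 25
f 22 25 23
f 23 25 26
f 23 26 24
f 25 21 27
f 25 27 26
f 26 27 28
f 26 28 24
f 27 21 29
f 27 29 28
f 28 29 30
f 28 30 24
f 29 21 31
f 29 31 30
f 30 31 32
f 30 32 24
f 31 21 33
f 31 33 32
f 32 33 34
f 32 34 24
f 33 21 35
f 33 35 34
f 34 35 36
f 34 36 24
f 35 21 37
f 35 37 36
f 36 37 38
f 36 38 24
f 37 21 39
f 37 39 38
f 38 39 40
f 38 40 24
f 39 21 41
f 39 41 40
f 40 41 42
f 40 42 24
f 41 21 43
f 41 43 42
f 42 43 44
f 42 44 24
f 43 21 45
f 43 45 44
f 44 45 46
f 44 46 24
f 45 21 47
f 45 47 46
f 46 47 48
f 46 48 24
f 47 21 22
f 47 22 48
f 48 22 23
f 48 23 24



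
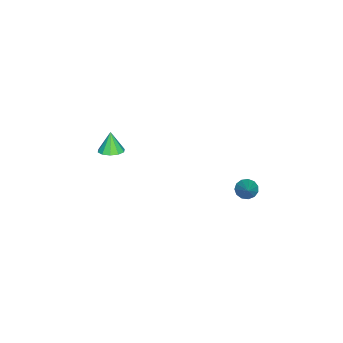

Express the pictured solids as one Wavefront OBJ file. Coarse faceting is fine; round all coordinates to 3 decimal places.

v -0.837 -2.692 -1.275
v -0.292 -2.875 -1.142
v -1.123 -2.828 -0.285
v -0.304 -2.513 -1.096
v -0.519 -2.22 -1.119
v -0.856 -2.107 -1.201
v -1.186 -2.218 -1.311
v -1.382 -2.51 -1.408
v -1.37 -2.871 -1.454
v -1.154 -3.164 -1.432
v -0.817 -3.277 -1.35
v -0.488 -3.166 -1.239
v -1.153 3.334 -2.211
v -0.833 2.998 -2.424
v -0.207 3.726 -1.409
v -0.807 3.242 -2.574
v -0.89 3.515 -2.609
v -1.056 3.73 -2.518
v -1.254 3.82 -2.329
v -1.419 3.756 -2.103
v -1.5 3.558 -1.911
v -1.47 3.289 -1.814
v -1.34 3.034 -1.844
v -1.151 2.875 -1.989
v -0.962 2.862 -2.206
f 2 1 4
f 2 4 3
f 4 1 5
f 4 5 3
f 5 1 6
f 5 6 3
f 6 1 7
f 6 7 3
f 7 1 8
f 7 8 3
f 8 1 9
f 8 9 3
f 9 1 10
f 9 10 3
f 10 1 11
f 10 11 3
f 11 1 12
f 11 12 3
f 12 1 2
f 12 2 3
f 14 13 16
f 14 16 15
f 16 13 17
f 16 17 15
f 17 13 18
f 17 18 15
f 18 13 19
f 18 19 15
f 19 13 20
f 19 20 15
f 20 13 21
f 20 21 15
f 21 13 22
f 21 22 15
f 22 13 23
f 22 23 15
f 23 13 24
f 23 24 15
f 24 13 25
f 24 25 15
f 25 13 14
f 25 14 15



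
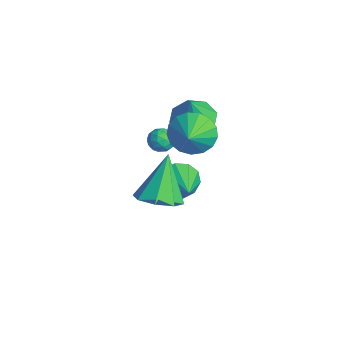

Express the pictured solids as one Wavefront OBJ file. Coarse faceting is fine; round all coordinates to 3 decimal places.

v 0.213 -0.993 -1.653
v 0.597 -0.45 -2.302
v 1.827 -1.267 -0.927
v 0.453 -0.118 -1.856
v 0.217 -0.121 -1.331
v -0.021 -0.457 -0.93
v -0.169 -0.998 -0.805
v -0.171 -1.537 -1.003
v -0.026 -1.869 -1.45
v 0.21 -1.866 -1.974
v 0.447 -1.53 -2.375
v 0.595 -0.989 -2.501
v 0.842 -0.685 1.874
v 1.485 -0.496 1.092
v 1.758 -1.275 2.486
v 1.54 -0.105 1.388
v 1.435 0.153 1.794
v 1.194 0.219 2.22
v 0.873 0.078 2.566
v 0.544 -0.238 2.753
v 0.283 -0.656 2.74
v 0.151 -1.081 2.528
v 0.177 -1.415 2.166
v 0.355 -1.582 1.738
v 0.644 -1.543 1.341
v 0.979 -1.308 1.066
v 1.283 -0.93 0.976
v -1.601 -0.353 -0.81
v -1.203 -0.843 -0.793
v -2.357 -0.957 -0.487
v -1.959 -1.447 -0.47
v -1.896 -0.974 -0.056
v -1.429 -0.601 -0.256
v -2.131 -1.199 -1.024
v -1.664 -0.826 -1.224
v -1.531 -1.365 -0.925
v -1.385 -1.226 -0.327
v -2.175 -0.574 -0.953
v -2.029 -0.435 -0.355
v -1.335 -0.545 -0.83
v -2.225 -1.255 -0.45
v -2.188 -0.977 -0.207
v -1.954 -1.265 -0.197
v -1.468 -0.403 -0.515
v -1.234 -0.691 -0.505
v -1.642 -0.768 -0.071
v -2.326 -1.109 -0.775
v -2.092 -1.397 -0.765
v -1.606 -0.535 -1.083
v -1.372 -0.823 -1.073
v -1.918 -1.032 -1.209
v -1.294 -1.14 -0.898
v -1.739 -1.495 -0.707
v -1.84 -1.349 -1.033
v -1.565 -1.13 -1.151
v -1.209 -1.058 -0.546
v -1.654 -1.413 -0.356
v -1.616 -1.136 -0.113
v -1.342 -0.916 -0.231
v -1.402 -1.365 -0.624
v -1.906 -0.387 -0.924
v -2.351 -0.742 -0.734
v -2.218 -0.884 -1.049
v -1.944 -0.664 -1.167
v -1.821 -0.305 -0.573
v -2.266 -0.66 -0.382
v -1.995 -0.67 -0.129
v -1.72 -0.451 -0.247
v -2.158 -0.435 -0.656
v -1.199 0.295 0.881
v -0.261 0.125 0.547
v -0.721 -0.055 2.399
v -0.373 0.862 0.752
v -0.969 1.267 1.033
v -1.699 1.102 1.224
v -2.137 0.465 1.215
v -2.024 -0.272 1.009
v -1.429 -0.677 0.729
v -0.698 -0.512 0.537
v 3.41 -3.271 0.841
v 4.143 -3.73 1.362
v 2.59 -2.489 2.679
v 4.338 -3.014 1.145
v 3.989 -2.449 0.749
v 3.301 -2.366 0.407
v 2.677 -2.813 0.319
v 2.482 -3.528 0.536
v 2.83 -4.093 0.932
v 3.518 -4.177 1.274
f 2 1 4
f 2 4 3
f 4 1 5
f 4 5 3
f 5 1 6
f 5 6 3
f 6 1 7
f 6 7 3
f 7 1 8
f 7 8 3
f 8 1 9
f 8 9 3
f 9 1 10
f 9 10 3
f 10 1 11
f 10 11 3
f 11 1 12
f 11 12 3
f 12 1 2
f 12 2 3
f 14 13 16
f 14 16 15
f 16 13 17
f 16 17 15
f 17 13 18
f 17 18 15
f 18 13 19
f 18 19 15
f 19 13 20
f 19 20 15
f 20 13 21
f 20 21 15
f 21 13 22
f 21 22 15
f 22 13 23
f 22 23 15
f 23 13 24
f 23 24 15
f 24 13 25
f 24 25 15
f 25 13 26
f 25 26 15
f 26 13 27
f 26 27 15
f 27 13 14
f 27 14 15
f 28 65 44
f 65 39 68
f 44 68 33
f 65 68 44
f 28 44 40
f 44 33 45
f 40 45 29
f 44 45 40
f 28 40 49
f 40 29 50
f 49 50 35
f 40 50 49
f 28 49 61
f 49 35 64
f 61 64 38
f 49 64 61
f 28 61 65
f 61 38 69
f 65 69 39
f 61 69 65
f 29 45 56
f 45 33 59
f 56 59 37
f 45 59 56
f 33 68 46
f 68 39 67
f 46 67 32
f 68 67 46
f 39 69 66
f 69 38 62
f 66 62 30
f 69 62 66
f 38 64 63
f 64 35 51
f 63 51 34
f 64 51 63
f 35 50 55
f 50 29 52
f 55 52 36
f 50 52 55
f 31 57 43
f 57 37 58
f 43 58 32
f 57 58 43
f 31 43 41
f 43 32 42
f 41 42 30
f 43 42 41
f 31 41 48
f 41 30 47
f 48 47 34
f 41 47 48
f 31 48 53
f 48 34 54
f 53 54 36
f 48 54 53
f 31 53 57
f 53 36 60
f 57 60 37
f 53 60 57
f 32 58 46
f 58 37 59
f 46 59 33
f 58 59 46
f 30 42 66
f 42 32 67
f 66 67 39
f 42 67 66
f 34 47 63
f 47 30 62
f 63 62 38
f 47 62 63
f 36 54 55
f 54 34 51
f 55 51 35
f 54 51 55
f 37 60 56
f 60 36 52
f 56 52 29
f 60 52 56
f 71 70 73
f 71 73 72
f 73 70 74
f 73 74 72
f 74 70 75
f 74 75 72
f 75 70 76
f 75 76 72
f 76 70 77
f 76 77 72
f 77 70 78
f 77 78 72
f 78 70 79
f 78 79 72
f 79 70 71
f 79 71 72
f 81 80 83
f 81 83 82
f 83 80 84
f 83 84 82
f 84 80 85
f 84 85 82
f 85 80 86
f 85 86 82
f 86 80 87
f 86 87 82
f 87 80 88
f 87 88 82
f 88 80 89
f 88 89 82
f 89 80 81
f 89 81 82



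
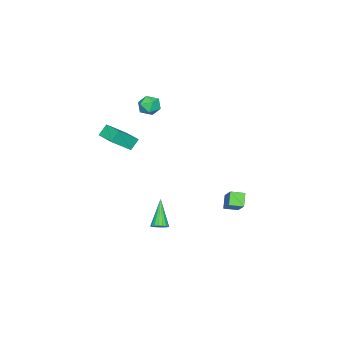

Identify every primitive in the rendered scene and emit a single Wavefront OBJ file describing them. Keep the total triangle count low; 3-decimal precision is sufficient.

v -2.438 -3.049 2.087
v -1.692 -2.979 2.197
v -2.228 -3.801 1.143
v -1.482 -3.731 1.253
v -1.907 -4.103 1.758
v -2.036 -3.638 2.342
v -1.884 -3.142 0.998
v -2.013 -2.677 1.582
v -1.35 -3.037 1.524
v -1.364 -3.631 1.994
v -2.556 -3.149 1.346
v -2.57 -3.743 1.816
v 4.319 0.975 -3.392
v 4.596 0.549 -3.352
v 3.241 0.405 -1.988
v 4.703 0.692 -3.212
v 4.734 0.892 -3.108
v 4.682 1.107 -3.06
v 4.559 1.297 -3.078
v 4.387 1.423 -3.158
v 4.203 1.46 -3.285
v 4.041 1.401 -3.433
v 3.934 1.257 -3.573
v 3.904 1.058 -3.677
v 3.955 0.842 -3.725
v 4.079 0.653 -3.707
v 4.25 0.527 -3.627
v 4.435 0.49 -3.5
v 0.631 -3.892 -0.257
v 0.109 -3.703 0.387
v 1.207 -2.71 -0.135
v 0.684 -2.522 0.508
v 1.696 -4.518 0.792
v 1.173 -4.33 1.435
v 2.271 -3.337 0.913
v 1.749 -3.148 1.557
v 1.419 3.324 -2.846
v 0.82 3.078 -2.192
v 0.968 4.002 -3.004
v 0.369 3.757 -2.35
v 2.231 4.103 -1.81
v 1.632 3.858 -1.156
v 1.78 4.782 -1.968
v 1.181 4.536 -1.314
f 1 12 6
f 1 6 2
f 1 2 8
f 1 8 11
f 1 11 12
f 2 6 10
f 6 12 5
f 12 11 3
f 11 8 7
f 8 2 9
f 4 10 5
f 4 5 3
f 4 3 7
f 4 7 9
f 4 9 10
f 5 10 6
f 3 5 12
f 7 3 11
f 9 7 8
f 10 9 2
f 14 13 16
f 14 16 15
f 16 13 17
f 16 17 15
f 17 13 18
f 17 18 15
f 18 13 19
f 18 19 15
f 19 13 20
f 19 20 15
f 20 13 21
f 20 21 15
f 21 13 22
f 21 22 15
f 22 13 23
f 22 23 15
f 23 13 24
f 23 24 15
f 24 13 25
f 24 25 15
f 25 13 26
f 25 26 15
f 26 13 27
f 26 27 15
f 27 13 28
f 27 28 15
f 28 13 14
f 28 14 15
f 30 32 29
f 33 30 29
f 29 32 31
f 31 33 29
f 30 36 32
f 34 30 33
f 34 36 30
f 32 36 31
f 35 33 31
f 31 36 35
f 35 34 33
f 36 34 35
f 38 40 37
f 41 38 37
f 37 40 39
f 39 41 37
f 38 44 40
f 42 38 41
f 42 44 38
f 40 44 39
f 43 41 39
f 39 44 43
f 43 42 41
f 44 42 43



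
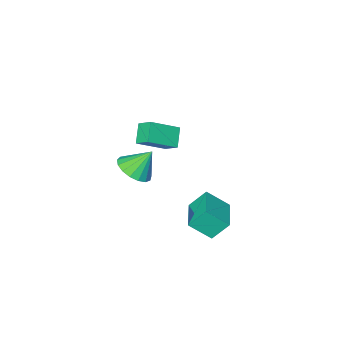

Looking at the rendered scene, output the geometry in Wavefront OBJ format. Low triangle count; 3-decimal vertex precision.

v -1.62 2.019 -2.689
v -0.809 1.372 -1.824
v -0.633 3.352 -2.615
v 0.177 2.705 -1.751
v -0.977 1.595 -3.609
v -0.167 0.948 -2.745
v 0.009 2.928 -3.536
v 0.82 2.281 -2.671
v -0.02 -3.15 -2.982
v 0.526 -3.729 -2.445
v -0.76 -2.77 -1.818
v 0.749 -3.327 -2.435
v 0.795 -2.884 -2.55
v 0.655 -2.503 -2.764
v 0.36 -2.269 -3.028
v -0.023 -2.238 -3.281
v -0.404 -2.415 -3.466
v -0.698 -2.761 -3.54
v -0.836 -3.196 -3.486
v -0.787 -3.62 -3.316
v -0.563 -3.937 -3.07
v -0.214 -4.073 -2.804
v 0.179 -3.998 -2.578
v -0.563 -1.429 -0.633
v -1.12 -2.037 0.08
v -0.709 -0.684 -0.114
v -1.266 -1.292 0.6
v 0.806 -1.728 0.18
v 0.249 -2.336 0.894
v 0.66 -0.983 0.7
v 0.103 -1.591 1.413
f 2 4 1
f 5 2 1
f 1 4 3
f 3 5 1
f 2 8 4
f 6 2 5
f 6 8 2
f 4 8 3
f 7 5 3
f 3 8 7
f 7 6 5
f 8 6 7
f 10 9 12
f 10 12 11
f 12 9 13
f 12 13 11
f 13 9 14
f 13 14 11
f 14 9 15
f 14 15 11
f 15 9 16
f 15 16 11
f 16 9 17
f 16 17 11
f 17 9 18
f 17 18 11
f 18 9 19
f 18 19 11
f 19 9 20
f 19 20 11
f 20 9 21
f 20 21 11
f 21 9 22
f 21 22 11
f 22 9 23
f 22 23 11
f 23 9 10
f 23 10 11
f 25 27 24
f 28 25 24
f 24 27 26
f 26 28 24
f 25 31 27
f 29 25 28
f 29 31 25
f 27 31 26
f 30 28 26
f 26 31 30
f 30 29 28
f 31 29 30



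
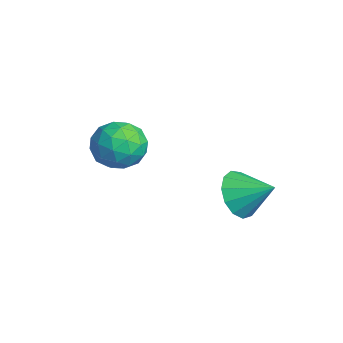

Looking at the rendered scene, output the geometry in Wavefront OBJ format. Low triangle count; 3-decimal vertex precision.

v 3.085 2.038 -4.279
v 3.833 1.937 -5.023
v 3.955 3.042 -3.541
v 3.475 2.38 -5.204
v 2.994 2.715 -5.091
v 2.541 2.835 -4.72
v 2.261 2.702 -4.209
v 2.242 2.358 -3.721
v 2.491 1.913 -3.41
v 2.928 1.508 -3.375
v 3.415 1.271 -3.627
v 3.797 1.278 -4.086
v 3.953 1.526 -4.607
v -1.508 -0.845 -4.443
v -1.109 -0.183 -3.597
v -0.771 -2.337 -3.623
v -0.372 -1.675 -2.777
v -1.5 -1.85 -2.885
v -1.955 -0.929 -3.391
v 0.075 -1.591 -3.829
v -0.38 -0.67 -4.335
v -0.131 -0.644 -3.217
v -1.104 -0.805 -2.633
v -0.776 -1.715 -4.587
v -1.749 -1.876 -4.003
v -1.373 -0.383 -4.092
v -0.507 -2.137 -3.128
v -1.17 -2.24 -3.192
v -0.935 -1.851 -2.694
v -1.87 -0.821 -3.971
v -1.636 -0.432 -3.474
v -1.866 -1.412 -3.055
v -0.244 -2.088 -3.746
v -0.01 -1.699 -3.249
v -0.945 -0.669 -4.526
v -0.71 -0.28 -4.028
v -0.014 -1.108 -4.165
v -0.564 -0.265 -3.371
v -0.131 -1.142 -2.889
v 0.132 -1.093 -3.507
v -0.135 -0.551 -3.805
v -1.136 -0.359 -3.028
v -0.703 -1.236 -2.546
v -1.366 -1.339 -2.61
v -1.633 -0.798 -2.907
v -0.561 -0.63 -2.805
v -1.177 -1.284 -4.674
v -0.744 -2.161 -4.192
v -0.247 -1.722 -4.313
v -0.514 -1.181 -4.61
v -1.749 -1.378 -4.331
v -1.316 -2.255 -3.849
v -1.745 -1.969 -3.415
v -2.012 -1.427 -3.713
v -1.319 -1.89 -4.415
f 2 1 4
f 2 4 3
f 4 1 5
f 4 5 3
f 5 1 6
f 5 6 3
f 6 1 7
f 6 7 3
f 7 1 8
f 7 8 3
f 8 1 9
f 8 9 3
f 9 1 10
f 9 10 3
f 10 1 11
f 10 11 3
f 11 1 12
f 11 12 3
f 12 1 13
f 12 13 3
f 13 1 2
f 13 2 3
f 14 51 30
f 51 25 54
f 30 54 19
f 51 54 30
f 14 30 26
f 30 19 31
f 26 31 15
f 30 31 26
f 14 26 35
f 26 15 36
f 35 36 21
f 26 36 35
f 14 35 47
f 35 21 50
f 47 50 24
f 35 50 47
f 14 47 51
f 47 24 55
f 51 55 25
f 47 55 51
f 15 31 42
f 31 19 45
f 42 45 23
f 31 45 42
f 19 54 32
f 54 25 53
f 32 53 18
f 54 53 32
f 25 55 52
f 55 24 48
f 52 48 16
f 55 48 52
f 24 50 49
f 50 21 37
f 49 37 20
f 50 37 49
f 21 36 41
f 36 15 38
f 41 38 22
f 36 38 41
f 17 43 29
f 43 23 44
f 29 44 18
f 43 44 29
f 17 29 27
f 29 18 28
f 27 28 16
f 29 28 27
f 17 27 34
f 27 16 33
f 34 33 20
f 27 33 34
f 17 34 39
f 34 20 40
f 39 40 22
f 34 40 39
f 17 39 43
f 39 22 46
f 43 46 23
f 39 46 43
f 18 44 32
f 44 23 45
f 32 45 19
f 44 45 32
f 16 28 52
f 28 18 53
f 52 53 25
f 28 53 52
f 20 33 49
f 33 16 48
f 49 48 24
f 33 48 49
f 22 40 41
f 40 20 37
f 41 37 21
f 40 37 41
f 23 46 42
f 46 22 38
f 42 38 15
f 46 38 42



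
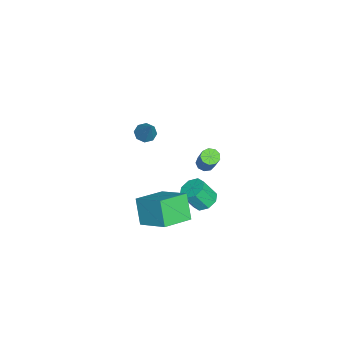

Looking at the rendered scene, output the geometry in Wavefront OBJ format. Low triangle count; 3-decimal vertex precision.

v 0.304 -0.642 -4.152
v 1.033 -0.846 -4.413
v 1.264 -1.562 -3.208
v 0.536 -1.358 -2.948
v 1.035 -0.32 -4.101
v 1.266 -1.035 -2.896
v 0.609 0.018 -3.819
v 0.84 -0.697 -2.614
v 0.005 -0.031 -3.732
v 0.236 -0.747 -2.527
v -0.424 -0.438 -3.892
v -0.193 -1.154 -2.687
v -0.426 -0.965 -4.204
v -0.195 -1.68 -2.999
v 0 -1.303 -4.486
v 0.231 -2.018 -3.281
v 0.604 -1.253 -4.573
v 0.835 -1.969 -3.368
v 3.722 -3.613 -3.59
v 2.892 -4.026 -2.153
v 2.283 -2.441 -4.084
v 1.454 -2.854 -2.647
v 4.646 -2.066 -2.613
v 3.817 -2.479 -1.176
v 3.208 -0.894 -3.107
v 2.378 -1.307 -1.67
v -0.677 -0.814 -1.681
v -0.359 -0.462 -1.979
v 0.575 -0.034 -0.477
v 0.257 -0.386 -0.179
v -0.665 -0.278 -1.841
v 0.269 0.151 -0.339
v -0.977 -0.344 -1.629
v -0.043 0.084 -0.126
v -1.148 -0.63 -1.441
v -0.214 -0.202 0.062
v -1.099 -1.003 -1.365
v -0.165 -0.575 0.137
v -0.852 -1.287 -1.437
v 0.082 -0.859 0.065
v -0.524 -1.35 -1.624
v 0.41 -0.922 -0.122
v -0.267 -1.162 -1.837
v 0.667 -0.734 -0.335
v -0.202 -0.811 -1.977
v 0.732 -0.383 -0.475
v 2.253 -3.577 3.123
v 2.765 -3.524 2.76
v 3.187 -3.083 4.517
v 2.513 -3.114 2.784
v 2.108 -2.975 3.006
v 1.788 -3.189 3.297
v 1.74 -3.63 3.485
v 1.992 -4.04 3.461
v 2.397 -4.179 3.239
v 2.717 -3.965 2.949
f 2 1 5
f 2 5 3
f 3 5 6
f 3 6 4
f 5 1 7
f 5 7 6
f 6 7 8
f 6 8 4
f 7 1 9
f 7 9 8
f 8 9 10
f 8 10 4
f 9 1 11
f 9 11 10
f 10 11 12
f 10 12 4
f 11 1 13
f 11 13 12
f 12 13 14
f 12 14 4
f 13 1 15
f 13 15 14
f 14 15 16
f 14 16 4
f 15 1 17
f 15 17 16
f 16 17 18
f 16 18 4
f 17 1 2
f 17 2 18
f 18 2 3
f 18 3 4
f 20 22 19
f 23 20 19
f 19 22 21
f 21 23 19
f 20 26 22
f 24 20 23
f 24 26 20
f 22 26 21
f 25 23 21
f 21 26 25
f 25 24 23
f 26 24 25
f 28 27 31
f 28 31 29
f 29 31 32
f 29 32 30
f 31 27 33
f 31 33 32
f 32 33 34
f 32 34 30
f 33 27 35
f 33 35 34
f 34 35 36
f 34 36 30
f 35 27 37
f 35 37 36
f 36 37 38
f 36 38 30
f 37 27 39
f 37 39 38
f 38 39 40
f 38 40 30
f 39 27 41
f 39 41 40
f 40 41 42
f 40 42 30
f 41 27 43
f 41 43 42
f 42 43 44
f 42 44 30
f 43 27 45
f 43 45 44
f 44 45 46
f 44 46 30
f 45 27 28
f 45 28 46
f 46 28 29
f 46 29 30
f 48 47 50
f 48 50 49
f 50 47 51
f 50 51 49
f 51 47 52
f 51 52 49
f 52 47 53
f 52 53 49
f 53 47 54
f 53 54 49
f 54 47 55
f 54 55 49
f 55 47 56
f 55 56 49
f 56 47 48
f 56 48 49



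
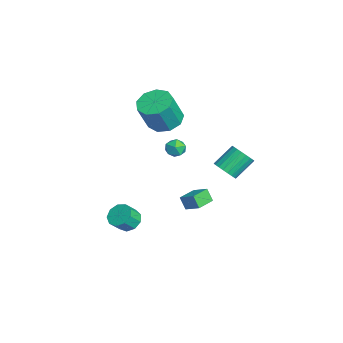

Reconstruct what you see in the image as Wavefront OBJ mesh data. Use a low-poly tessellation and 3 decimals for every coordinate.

v -3.994 1.125 -1.185
v -3.391 0.789 -1.043
v -4.569 0.351 -0.577
v -3.966 0.015 -0.435
v -4.091 0.649 -0.154
v -3.736 1.128 -0.53
v -4.224 0.012 -1.09
v -3.869 0.491 -1.466
v -3.533 0.102 -0.984
v -3.451 0.495 -0.405
v -4.509 0.645 -1.215
v -4.427 1.038 -0.636
v 3.464 -2.658 -1.366
v 4.056 -2.851 -1.802
v 4.427 -3.415 -1.051
v 3.836 -3.222 -0.614
v 4.166 -2.42 -1.534
v 4.537 -2.984 -0.782
v 3.948 -2.1 -1.186
v 4.319 -2.664 -0.435
v 3.504 -2.042 -0.923
v 3.875 -2.606 -0.171
v 3.041 -2.272 -0.867
v 3.412 -2.835 -0.115
v 2.776 -2.682 -1.044
v 3.147 -3.246 -0.293
v 2.834 -3.082 -1.372
v 3.205 -3.645 -0.621
v 3.186 -3.283 -1.697
v 3.557 -3.847 -0.945
v 3.669 -3.192 -1.867
v 4.04 -3.755 -1.115
v -2.721 -0.122 2.421
v -1.96 0.644 2.455
v -1.378 -0.012 4.252
v -2.139 -0.778 4.219
v -2.588 0.898 2.751
v -2.006 0.242 4.548
v -3.278 0.675 2.892
v -2.696 0.018 4.69
v -3.707 0.079 2.814
v -3.125 -0.578 4.611
v -3.675 -0.611 2.551
v -3.093 -1.268 4.349
v -3.196 -1.072 2.228
v -2.615 -1.728 4.026
v -2.495 -1.088 1.995
v -1.914 -1.745 3.793
v -1.9 -0.652 1.962
v -1.318 -1.309 3.759
v -1.689 0.032 2.143
v -1.107 -0.624 3.941
v -2.016 1.711 -4.103
v -2.344 1.423 -3.327
v -1.336 2.387 -3.564
v -1.664 2.099 -2.789
v -1.176 0.841 -4.071
v -1.504 0.553 -3.296
v -0.496 1.517 -3.533
v -0.824 1.229 -2.757
v 1.711 2.612 0.963
v 2.085 3.162 0.576
v 1.564 4.218 1.569
v 1.189 3.668 1.957
v 1.8 3.159 0.429
v 1.279 4.215 1.422
v 1.5 3.062 0.375
v 0.979 4.117 1.368
v 1.236 2.887 0.423
v 0.715 3.942 1.416
v 1.054 2.664 0.564
v 0.533 3.72 1.557
v 0.986 2.433 0.774
v 0.465 3.488 1.767
v 1.043 2.232 1.017
v 0.522 3.288 2.01
v 1.215 2.097 1.251
v 0.694 3.153 2.244
v 1.473 2.052 1.435
v 0.952 3.107 2.428
v 1.772 2.103 1.537
v 1.251 3.158 2.531
v 2.061 2.242 1.541
v 1.54 3.297 2.534
v 2.288 2.445 1.444
v 1.767 3.501 2.437
v 2.416 2.677 1.264
v 1.895 3.733 2.258
v 2.422 2.898 1.033
v 1.901 3.954 2.026
v 2.305 3.07 0.789
v 1.784 4.125 1.782
f 1 12 6
f 1 6 2
f 1 2 8
f 1 8 11
f 1 11 12
f 2 6 10
f 6 12 5
f 12 11 3
f 11 8 7
f 8 2 9
f 4 10 5
f 4 5 3
f 4 3 7
f 4 7 9
f 4 9 10
f 5 10 6
f 3 5 12
f 7 3 11
f 9 7 8
f 10 9 2
f 14 13 17
f 14 17 15
f 15 17 18
f 15 18 16
f 17 13 19
f 17 19 18
f 18 19 20
f 18 20 16
f 19 13 21
f 19 21 20
f 20 21 22
f 20 22 16
f 21 13 23
f 21 23 22
f 22 23 24
f 22 24 16
f 23 13 25
f 23 25 24
f 24 25 26
f 24 26 16
f 25 13 27
f 25 27 26
f 26 27 28
f 26 28 16
f 27 13 29
f 27 29 28
f 28 29 30
f 28 30 16
f 29 13 31
f 29 31 30
f 30 31 32
f 30 32 16
f 31 13 14
f 31 14 32
f 32 14 15
f 32 15 16
f 34 33 37
f 34 37 35
f 35 37 38
f 35 38 36
f 37 33 39
f 37 39 38
f 38 39 40
f 38 40 36
f 39 33 41
f 39 41 40
f 40 41 42
f 40 42 36
f 41 33 43
f 41 43 42
f 42 43 44
f 42 44 36
f 43 33 45
f 43 45 44
f 44 45 46
f 44 46 36
f 45 33 47
f 45 47 46
f 46 47 48
f 46 48 36
f 47 33 49
f 47 49 48
f 48 49 50
f 48 50 36
f 49 33 51
f 49 51 50
f 50 51 52
f 50 52 36
f 51 33 34
f 51 34 52
f 52 34 35
f 52 35 36
f 54 56 53
f 57 54 53
f 53 56 55
f 55 57 53
f 54 60 56
f 58 54 57
f 58 60 54
f 56 60 55
f 59 57 55
f 55 60 59
f 59 58 57
f 60 58 59
f 62 61 65
f 62 65 63
f 63 65 66
f 63 66 64
f 65 61 67
f 65 67 66
f 66 67 68
f 66 68 64
f 67 61 69
f 67 69 68
f 68 69 70
f 68 70 64
f 69 61 71
f 69 71 70
f 70 71 72
f 70 72 64
f 71 61 73
f 71 73 72
f 72 73 74
f 72 74 64
f 73 61 75
f 73 75 74
f 74 75 76
f 74 76 64
f 75 61 77
f 75 77 76
f 76 77 78
f 76 78 64
f 77 61 79
f 77 79 78
f 78 79 80
f 78 80 64
f 79 61 81
f 79 81 80
f 80 81 82
f 80 82 64
f 81 61 83
f 81 83 82
f 82 83 84
f 82 84 64
f 83 61 85
f 83 85 84
f 84 85 86
f 84 86 64
f 85 61 87
f 85 87 86
f 86 87 88
f 86 88 64
f 87 61 89
f 87 89 88
f 88 89 90
f 88 90 64
f 89 61 91
f 89 91 90
f 90 91 92
f 90 92 64
f 91 61 62
f 91 62 92
f 92 62 63
f 92 63 64



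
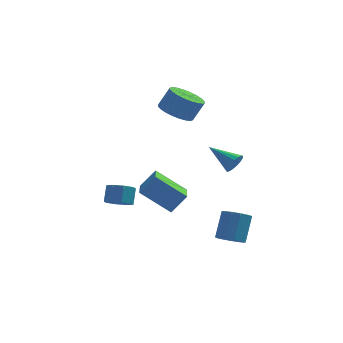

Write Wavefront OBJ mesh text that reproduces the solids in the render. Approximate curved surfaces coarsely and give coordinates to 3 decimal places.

v 0.473 2.278 2.381
v 1.394 1.93 1.937
v 2.048 2.134 3.134
v 1.127 2.482 3.579
v 1.414 2.343 1.855
v 2.069 2.547 3.053
v 1.291 2.746 1.854
v 1.945 2.95 3.052
v 1.043 3.078 1.933
v 1.698 3.282 3.13
v 0.709 3.288 2.08
v 1.363 3.492 3.278
v 0.338 3.344 2.273
v 0.993 3.548 3.47
v -0.012 3.238 2.482
v 0.643 3.442 3.68
v -0.288 2.986 2.676
v 0.367 3.19 3.874
v -0.448 2.626 2.826
v 0.206 2.83 4.023
v -0.469 2.213 2.907
v 0.186 2.417 4.105
v -0.345 1.81 2.908
v 0.309 2.014 4.106
v -0.098 1.478 2.83
v 0.557 1.682 4.027
v 0.237 1.268 2.682
v 0.891 1.472 3.88
v 0.607 1.212 2.49
v 1.262 1.416 3.687
v 0.957 1.318 2.28
v 1.612 1.522 3.478
v 1.233 1.57 2.086
v 1.888 1.774 3.284
v -2.691 1.634 -4.365
v -2.223 2.131 -4.837
v -2.061 2.824 -3.947
v -2.529 2.326 -3.475
v -2.838 2.291 -4.85
v -2.676 2.984 -3.959
v -3.367 2.066 -4.579
v -3.204 2.759 -3.688
v -3.499 1.588 -4.182
v -3.337 2.281 -3.292
v -3.159 1.136 -3.893
v -2.997 1.829 -3.003
v -2.544 0.976 -3.881
v -2.382 1.669 -2.99
v -2.016 1.201 -4.152
v -1.853 1.894 -3.261
v -1.883 1.679 -4.548
v -1.721 2.372 -3.658
v 3.265 -3.097 1.41
v 3.609 -3.063 1.984
v 1.995 -2.083 2.11
v 3.716 -2.812 1.815
v 3.72 -2.627 1.554
v 3.62 -2.549 1.259
v 3.438 -2.597 0.999
v 3.217 -2.759 0.833
v 3.007 -2.999 0.799
v 2.856 -3.261 0.905
v 2.799 -3.486 1.127
v 2.848 -3.622 1.413
v 2.993 -3.637 1.699
v 3.201 -3.529 1.918
v 3.423 -3.322 2.021
v 3.053 -3.584 -4.125
v 3.812 -3.489 -4.423
v 4.225 -2.482 -3.053
v 3.467 -2.576 -2.755
v 3.558 -3.145 -4.6
v 3.971 -2.138 -3.23
v 3.145 -2.941 -4.626
v 3.558 -1.933 -3.256
v 2.703 -2.94 -4.492
v 3.116 -1.933 -3.123
v 2.371 -3.144 -4.243
v 2.785 -2.136 -2.873
v 2.257 -3.487 -3.956
v 2.67 -2.48 -2.586
v 2.395 -3.861 -3.722
v 2.808 -2.854 -2.352
v 2.743 -4.147 -3.617
v 3.156 -3.14 -2.247
v 3.189 -4.254 -3.673
v 3.602 -3.247 -2.303
v 3.592 -4.148 -3.872
v 4.005 -3.141 -2.502
v 3.824 -3.863 -4.152
v 4.237 -2.856 -2.782
v -0.034 -3.174 -2.144
v -1.672 -2.663 -0.899
v 0.064 -1.274 -2.795
v -1.574 -0.764 -1.55
v 0.814 -2.876 -1.15
v -0.824 -2.366 0.095
v 0.912 -0.977 -1.801
v -0.726 -0.466 -0.556
f 2 1 5
f 2 5 3
f 3 5 6
f 3 6 4
f 5 1 7
f 5 7 6
f 6 7 8
f 6 8 4
f 7 1 9
f 7 9 8
f 8 9 10
f 8 10 4
f 9 1 11
f 9 11 10
f 10 11 12
f 10 12 4
f 11 1 13
f 11 13 12
f 12 13 14
f 12 14 4
f 13 1 15
f 13 15 14
f 14 15 16
f 14 16 4
f 15 1 17
f 15 17 16
f 16 17 18
f 16 18 4
f 17 1 19
f 17 19 18
f 18 19 20
f 18 20 4
f 19 1 21
f 19 21 20
f 20 21 22
f 20 22 4
f 21 1 23
f 21 23 22
f 22 23 24
f 22 24 4
f 23 1 25
f 23 25 24
f 24 25 26
f 24 26 4
f 25 1 27
f 25 27 26
f 26 27 28
f 26 28 4
f 27 1 29
f 27 29 28
f 28 29 30
f 28 30 4
f 29 1 31
f 29 31 30
f 30 31 32
f 30 32 4
f 31 1 33
f 31 33 32
f 32 33 34
f 32 34 4
f 33 1 2
f 33 2 34
f 34 2 3
f 34 3 4
f 36 35 39
f 36 39 37
f 37 39 40
f 37 40 38
f 39 35 41
f 39 41 40
f 40 41 42
f 40 42 38
f 41 35 43
f 41 43 42
f 42 43 44
f 42 44 38
f 43 35 45
f 43 45 44
f 44 45 46
f 44 46 38
f 45 35 47
f 45 47 46
f 46 47 48
f 46 48 38
f 47 35 49
f 47 49 48
f 48 49 50
f 48 50 38
f 49 35 51
f 49 51 50
f 50 51 52
f 50 52 38
f 51 35 36
f 51 36 52
f 52 36 37
f 52 37 38
f 54 53 56
f 54 56 55
f 56 53 57
f 56 57 55
f 57 53 58
f 57 58 55
f 58 53 59
f 58 59 55
f 59 53 60
f 59 60 55
f 60 53 61
f 60 61 55
f 61 53 62
f 61 62 55
f 62 53 63
f 62 63 55
f 63 53 64
f 63 64 55
f 64 53 65
f 64 65 55
f 65 53 66
f 65 66 55
f 66 53 67
f 66 67 55
f 67 53 54
f 67 54 55
f 69 68 72
f 69 72 70
f 70 72 73
f 70 73 71
f 72 68 74
f 72 74 73
f 73 74 75
f 73 75 71
f 74 68 76
f 74 76 75
f 75 76 77
f 75 77 71
f 76 68 78
f 76 78 77
f 77 78 79
f 77 79 71
f 78 68 80
f 78 80 79
f 79 80 81
f 79 81 71
f 80 68 82
f 80 82 81
f 81 82 83
f 81 83 71
f 82 68 84
f 82 84 83
f 83 84 85
f 83 85 71
f 84 68 86
f 84 86 85
f 85 86 87
f 85 87 71
f 86 68 88
f 86 88 87
f 87 88 89
f 87 89 71
f 88 68 90
f 88 90 89
f 89 90 91
f 89 91 71
f 90 68 69
f 90 69 91
f 91 69 70
f 91 70 71
f 93 95 92
f 96 93 92
f 92 95 94
f 94 96 92
f 93 99 95
f 97 93 96
f 97 99 93
f 95 99 94
f 98 96 94
f 94 99 98
f 98 97 96
f 99 97 98



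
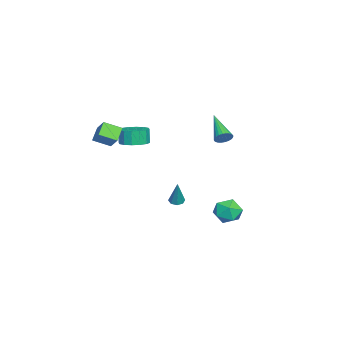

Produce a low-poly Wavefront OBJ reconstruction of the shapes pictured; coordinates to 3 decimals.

v -3.484 -2.909 0.152
v -2.727 -2.399 0.376
v -2.978 -2.482 1.413
v -3.736 -2.991 1.188
v -3.084 -2.074 0.315
v -3.335 -2.157 1.352
v -3.548 -1.973 0.211
v -3.799 -2.055 1.248
v -3.995 -2.122 0.091
v -4.247 -2.205 1.127
v -4.305 -2.482 -0.013
v -4.557 -2.565 1.023
v -4.396 -2.956 -0.073
v -4.647 -3.039 0.964
v -4.242 -3.418 -0.073
v -4.493 -3.501 0.964
v -3.885 -3.743 -0.012
v -4.136 -3.826 1.025
v -3.421 -3.845 0.092
v -3.672 -3.927 1.129
v -2.973 -3.695 0.213
v -3.225 -3.778 1.249
v -2.663 -3.335 0.317
v -2.915 -3.418 1.353
v -2.573 -2.861 0.376
v -2.824 -2.944 1.413
v 3.178 -3.84 3.306
v 2.36 -3.74 3.923
v 2.939 -2.833 2.827
v 2.121 -2.733 3.445
v 3.839 -3.307 4.095
v 3.021 -3.207 4.713
v 3.6 -2.3 3.617
v 2.782 -2.2 4.234
v 0.266 3.301 -3.378
v 0.794 4.109 -3.437
v 1.066 2.871 -2.103
v 1.594 3.679 -2.162
v 0.658 3.729 -1.924
v 0.163 3.995 -2.712
v 1.697 2.985 -2.828
v 1.202 3.251 -3.616
v 1.678 3.914 -3.097
v 1.036 4.374 -2.538
v 0.824 2.606 -3.002
v 0.182 3.066 -2.443
v -4.082 -0.458 -4.79
v -3.664 -0.722 -4.916
v -3.458 -0.282 -3.09
v -3.621 -0.338 -4.972
v -3.848 -0.024 -4.921
v -4.212 0.035 -4.794
v -4.5 -0.195 -4.664
v -4.543 -0.579 -4.608
v -4.316 -0.892 -4.659
v -3.952 -0.951 -4.787
v 0.698 3.168 2.979
v 0.997 2.686 3.038
v -0.858 2.332 4.041
v 1.06 2.799 3.219
v 1.068 2.968 3.364
v 1.019 3.167 3.45
v 0.922 3.367 3.464
v 0.79 3.536 3.404
v 0.645 3.649 3.28
v 0.507 3.689 3.11
v 0.398 3.649 2.92
v 0.335 3.537 2.739
v 0.327 3.368 2.594
v 0.376 3.168 2.509
v 0.473 2.969 2.494
v 0.605 2.8 2.554
v 0.75 2.687 2.678
v 0.888 2.647 2.848
f 2 1 5
f 2 5 3
f 3 5 6
f 3 6 4
f 5 1 7
f 5 7 6
f 6 7 8
f 6 8 4
f 7 1 9
f 7 9 8
f 8 9 10
f 8 10 4
f 9 1 11
f 9 11 10
f 10 11 12
f 10 12 4
f 11 1 13
f 11 13 12
f 12 13 14
f 12 14 4
f 13 1 15
f 13 15 14
f 14 15 16
f 14 16 4
f 15 1 17
f 15 17 16
f 16 17 18
f 16 18 4
f 17 1 19
f 17 19 18
f 18 19 20
f 18 20 4
f 19 1 21
f 19 21 20
f 20 21 22
f 20 22 4
f 21 1 23
f 21 23 22
f 22 23 24
f 22 24 4
f 23 1 25
f 23 25 24
f 24 25 26
f 24 26 4
f 25 1 2
f 25 2 26
f 26 2 3
f 26 3 4
f 28 30 27
f 31 28 27
f 27 30 29
f 29 31 27
f 28 34 30
f 32 28 31
f 32 34 28
f 30 34 29
f 33 31 29
f 29 34 33
f 33 32 31
f 34 32 33
f 35 46 40
f 35 40 36
f 35 36 42
f 35 42 45
f 35 45 46
f 36 40 44
f 40 46 39
f 46 45 37
f 45 42 41
f 42 36 43
f 38 44 39
f 38 39 37
f 38 37 41
f 38 41 43
f 38 43 44
f 39 44 40
f 37 39 46
f 41 37 45
f 43 41 42
f 44 43 36
f 48 47 50
f 48 50 49
f 50 47 51
f 50 51 49
f 51 47 52
f 51 52 49
f 52 47 53
f 52 53 49
f 53 47 54
f 53 54 49
f 54 47 55
f 54 55 49
f 55 47 56
f 55 56 49
f 56 47 48
f 56 48 49
f 58 57 60
f 58 60 59
f 60 57 61
f 60 61 59
f 61 57 62
f 61 62 59
f 62 57 63
f 62 63 59
f 63 57 64
f 63 64 59
f 64 57 65
f 64 65 59
f 65 57 66
f 65 66 59
f 66 57 67
f 66 67 59
f 67 57 68
f 67 68 59
f 68 57 69
f 68 69 59
f 69 57 70
f 69 70 59
f 70 57 71
f 70 71 59
f 71 57 72
f 71 72 59
f 72 57 73
f 72 73 59
f 73 57 74
f 73 74 59
f 74 57 58
f 74 58 59

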